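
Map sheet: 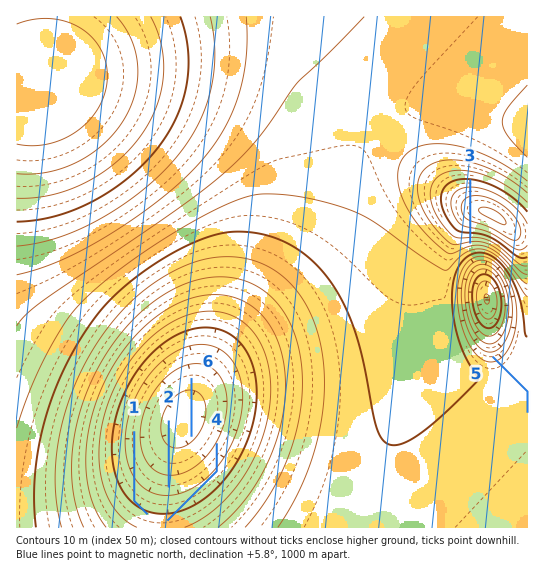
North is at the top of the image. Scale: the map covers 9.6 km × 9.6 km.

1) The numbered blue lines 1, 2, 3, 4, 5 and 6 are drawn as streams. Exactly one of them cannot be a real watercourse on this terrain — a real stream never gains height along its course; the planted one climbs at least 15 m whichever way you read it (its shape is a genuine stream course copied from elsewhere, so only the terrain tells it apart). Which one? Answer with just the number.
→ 3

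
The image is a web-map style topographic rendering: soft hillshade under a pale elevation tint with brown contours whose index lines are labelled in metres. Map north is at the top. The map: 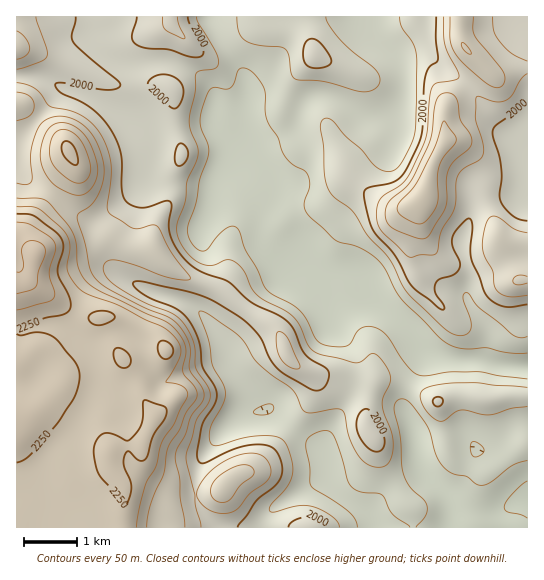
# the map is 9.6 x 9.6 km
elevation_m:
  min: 1840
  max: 2370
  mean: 2020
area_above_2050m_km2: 29.3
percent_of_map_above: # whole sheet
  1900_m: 84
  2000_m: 44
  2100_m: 23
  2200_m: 15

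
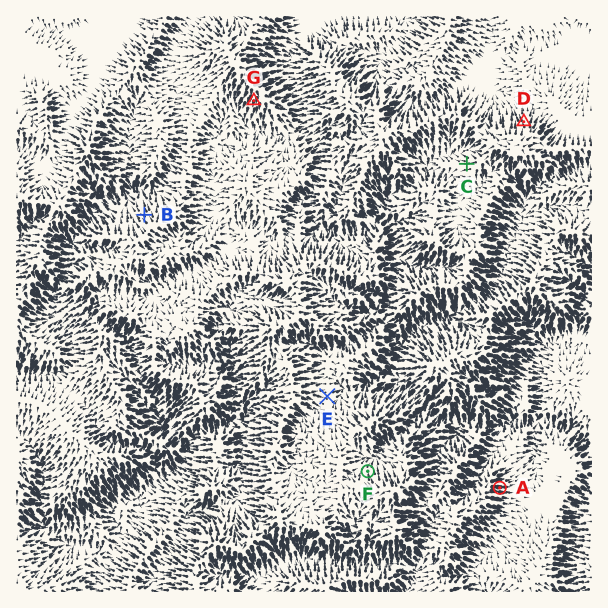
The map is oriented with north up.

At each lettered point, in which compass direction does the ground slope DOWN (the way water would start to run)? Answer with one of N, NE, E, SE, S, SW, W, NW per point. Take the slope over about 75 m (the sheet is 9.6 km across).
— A E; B NW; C W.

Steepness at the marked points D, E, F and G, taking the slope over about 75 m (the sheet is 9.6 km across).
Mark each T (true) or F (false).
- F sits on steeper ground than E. T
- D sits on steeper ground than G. T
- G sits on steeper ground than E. T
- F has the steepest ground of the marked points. F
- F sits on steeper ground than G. F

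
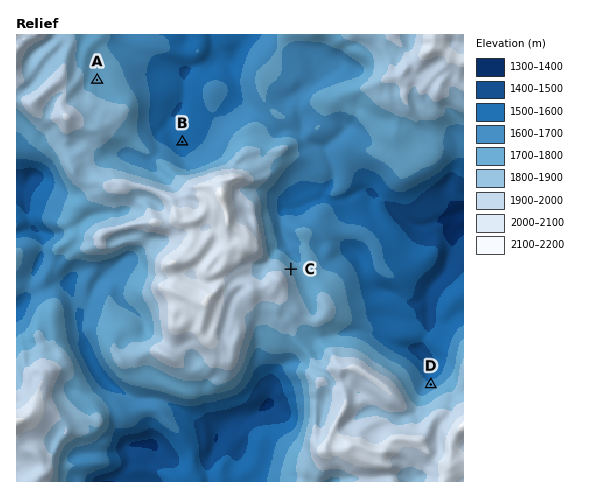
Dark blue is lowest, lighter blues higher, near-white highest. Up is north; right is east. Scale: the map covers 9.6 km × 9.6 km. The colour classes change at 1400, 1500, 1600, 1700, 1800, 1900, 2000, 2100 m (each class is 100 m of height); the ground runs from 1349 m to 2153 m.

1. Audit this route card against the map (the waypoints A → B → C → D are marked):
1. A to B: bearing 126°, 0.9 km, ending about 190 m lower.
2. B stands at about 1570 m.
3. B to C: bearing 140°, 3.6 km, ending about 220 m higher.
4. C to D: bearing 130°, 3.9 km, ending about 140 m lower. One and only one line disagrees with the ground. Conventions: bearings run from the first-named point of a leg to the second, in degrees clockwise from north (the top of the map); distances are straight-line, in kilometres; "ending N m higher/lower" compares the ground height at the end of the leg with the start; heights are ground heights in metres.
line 1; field distance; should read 2.3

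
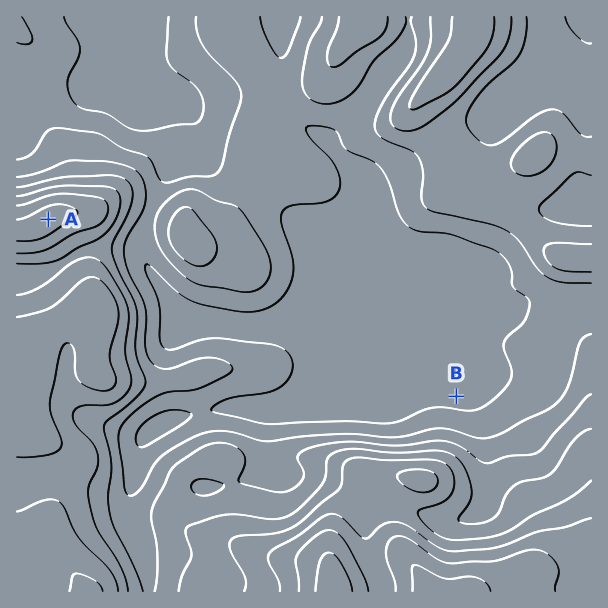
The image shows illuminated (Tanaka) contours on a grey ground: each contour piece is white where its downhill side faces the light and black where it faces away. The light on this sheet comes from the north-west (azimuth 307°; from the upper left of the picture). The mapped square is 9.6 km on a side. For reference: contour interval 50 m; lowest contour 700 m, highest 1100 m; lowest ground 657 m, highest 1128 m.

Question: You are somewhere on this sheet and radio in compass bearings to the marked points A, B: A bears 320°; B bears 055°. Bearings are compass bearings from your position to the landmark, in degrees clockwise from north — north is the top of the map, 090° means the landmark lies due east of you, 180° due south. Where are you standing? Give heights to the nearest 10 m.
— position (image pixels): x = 293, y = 511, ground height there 890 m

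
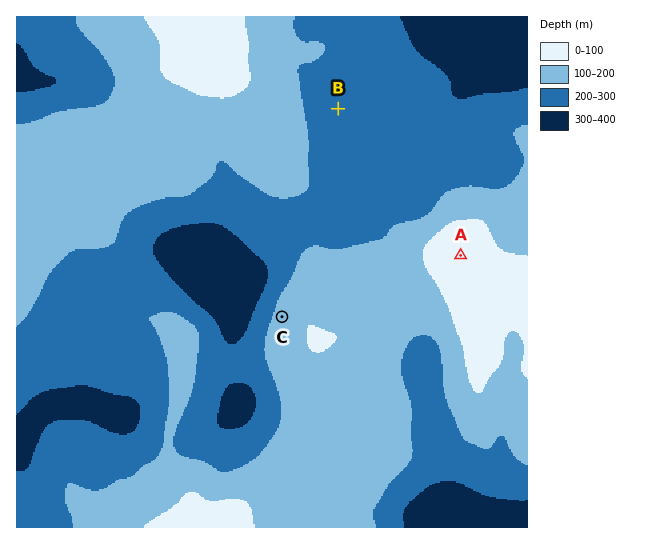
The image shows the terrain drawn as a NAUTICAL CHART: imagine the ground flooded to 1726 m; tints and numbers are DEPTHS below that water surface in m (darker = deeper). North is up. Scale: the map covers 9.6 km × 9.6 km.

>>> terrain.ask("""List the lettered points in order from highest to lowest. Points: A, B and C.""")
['A', 'C', 'B']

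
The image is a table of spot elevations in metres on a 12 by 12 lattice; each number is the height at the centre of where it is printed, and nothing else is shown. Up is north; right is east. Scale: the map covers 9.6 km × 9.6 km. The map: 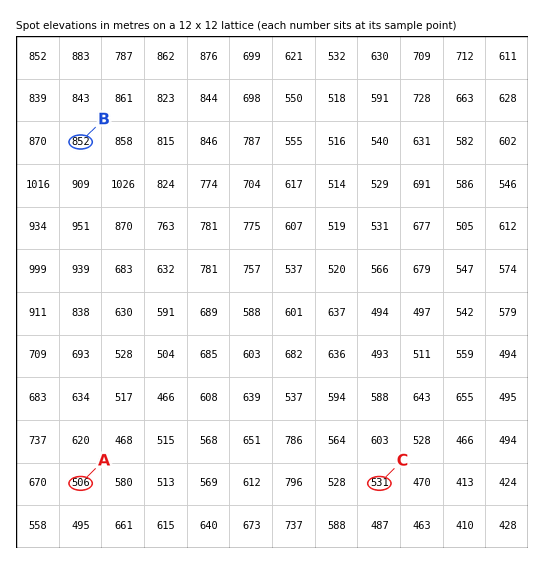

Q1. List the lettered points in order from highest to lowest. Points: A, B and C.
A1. B C A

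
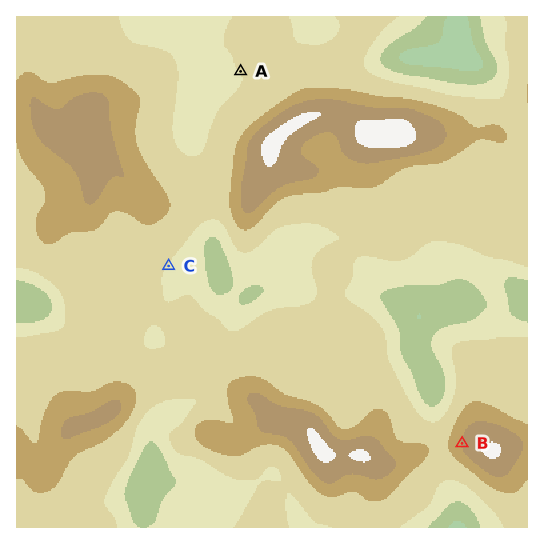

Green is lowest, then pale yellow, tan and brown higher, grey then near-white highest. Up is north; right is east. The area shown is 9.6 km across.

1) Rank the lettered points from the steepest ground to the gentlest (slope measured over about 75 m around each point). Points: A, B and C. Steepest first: B C A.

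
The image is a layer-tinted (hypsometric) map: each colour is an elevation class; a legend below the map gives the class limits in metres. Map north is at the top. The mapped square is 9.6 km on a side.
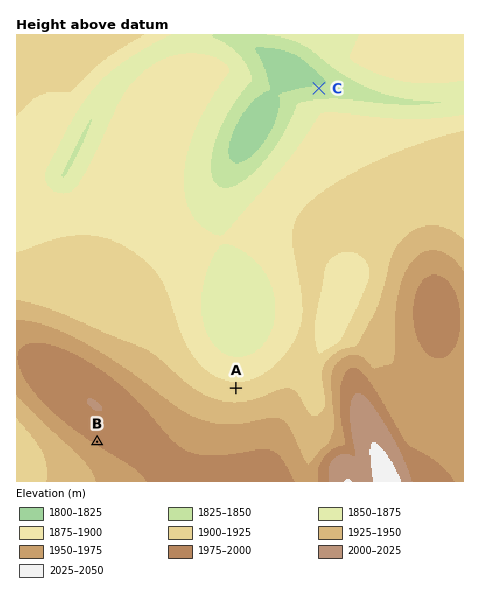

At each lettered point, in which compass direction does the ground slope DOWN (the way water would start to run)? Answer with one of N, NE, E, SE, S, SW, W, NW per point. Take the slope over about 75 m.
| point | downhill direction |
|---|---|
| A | N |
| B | SW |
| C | N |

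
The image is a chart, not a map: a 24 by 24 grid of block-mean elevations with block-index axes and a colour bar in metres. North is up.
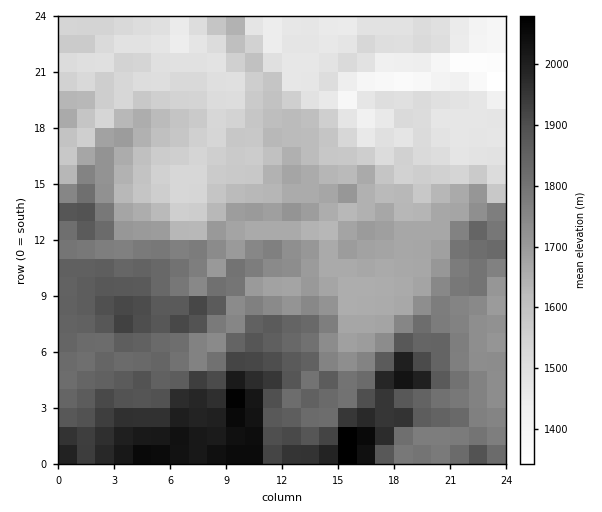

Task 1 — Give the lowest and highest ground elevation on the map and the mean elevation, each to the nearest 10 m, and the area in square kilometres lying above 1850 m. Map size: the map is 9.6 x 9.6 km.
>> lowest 1320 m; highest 2100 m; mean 1700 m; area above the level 19.9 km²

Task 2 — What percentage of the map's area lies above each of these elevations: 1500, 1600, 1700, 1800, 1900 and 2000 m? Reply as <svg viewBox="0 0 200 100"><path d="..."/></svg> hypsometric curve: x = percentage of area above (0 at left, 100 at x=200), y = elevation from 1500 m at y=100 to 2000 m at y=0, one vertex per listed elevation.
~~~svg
<svg viewBox="0 0 200 100"><path d="M172 100l-36-20-40-20-33-20-37-20-16-20"/></svg>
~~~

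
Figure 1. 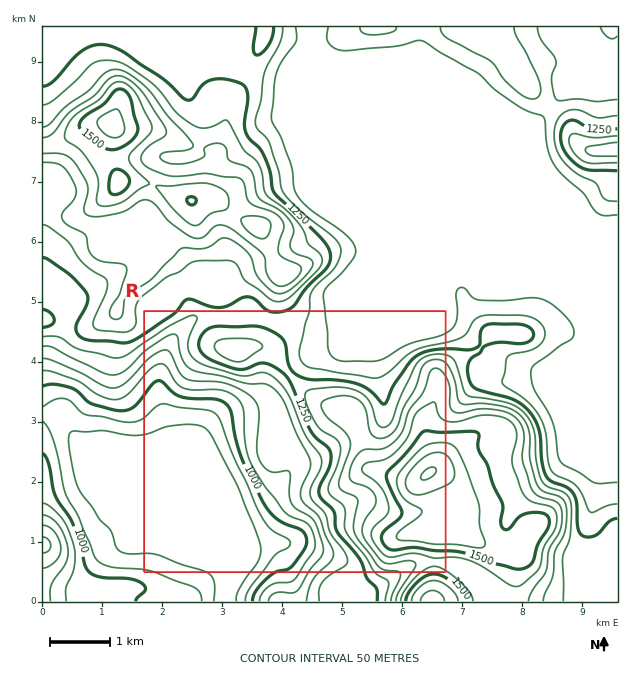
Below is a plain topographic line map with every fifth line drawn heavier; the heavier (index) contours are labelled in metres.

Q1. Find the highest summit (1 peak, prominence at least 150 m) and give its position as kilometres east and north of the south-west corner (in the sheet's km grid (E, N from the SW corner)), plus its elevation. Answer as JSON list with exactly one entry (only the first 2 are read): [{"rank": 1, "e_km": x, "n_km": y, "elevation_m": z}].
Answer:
[{"rank": 1, "e_km": 6.44, "n_km": 2.14, "elevation_m": 1655}]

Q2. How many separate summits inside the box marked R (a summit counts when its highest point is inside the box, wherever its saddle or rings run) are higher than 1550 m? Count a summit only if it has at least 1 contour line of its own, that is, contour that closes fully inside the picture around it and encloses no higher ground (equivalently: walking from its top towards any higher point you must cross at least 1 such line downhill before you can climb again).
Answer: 1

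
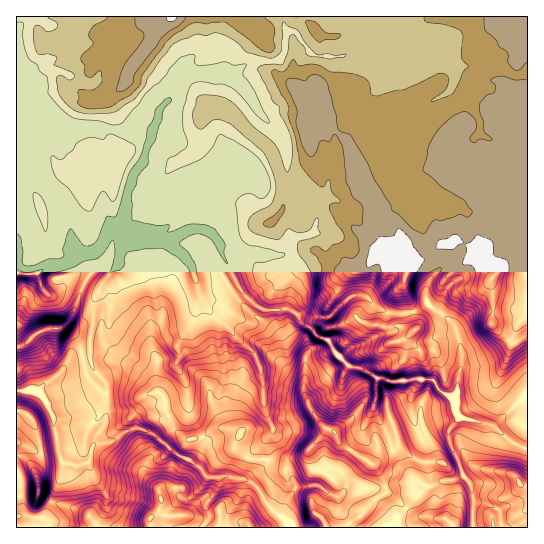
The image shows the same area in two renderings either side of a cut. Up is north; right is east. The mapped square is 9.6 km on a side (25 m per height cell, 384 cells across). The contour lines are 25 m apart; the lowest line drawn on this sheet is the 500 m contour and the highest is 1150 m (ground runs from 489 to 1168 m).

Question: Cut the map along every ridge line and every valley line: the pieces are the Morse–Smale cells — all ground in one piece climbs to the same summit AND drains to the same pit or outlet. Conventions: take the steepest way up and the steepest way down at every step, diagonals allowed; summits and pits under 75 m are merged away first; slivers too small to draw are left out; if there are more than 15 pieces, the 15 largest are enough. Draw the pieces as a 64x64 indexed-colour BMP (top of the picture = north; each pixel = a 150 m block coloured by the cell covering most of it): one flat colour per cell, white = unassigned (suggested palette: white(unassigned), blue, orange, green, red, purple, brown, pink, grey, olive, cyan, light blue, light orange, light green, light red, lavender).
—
<image width="64" height="64" href="data:image/bmp;base64,Qk12CAAAAAAAAHYAAAAoAAAAQAAAAEAAAAABAAQAAAAAAAAIAAATCwAAEwsAABAAAAAAAAAA////ALR3HwAOf/8ALKAsACgn1gC9Z5QAS1aMAMJ34wB/f38AIr28AM++FwDox64AeLv/AIrfmACWmP8A1bDFABERERERVVVVVVVVVVVVVVVVIiIiIiIiIiIiIiInd3d3GZEREREVVVVVVVVVVVVVVVIiIiIiIiIiIiIiIid3d3eZmRERERVVVVVVVVVVVVVVIiIiIiIiIiIiIiIiJ3d3d5mZERERFVVVVVVVVVVVVVIiIiIiIiIiIiIiIiInd3d3mZmREREVVVVVVVVVVVVVIiIiIiIiIiIiIiIiIid3d3eZmZEREVVVVVVVVVVVVVUiIiIiIiIiIiIiIiIiJ3d3d5mZmRERVVVVVVVVVREREiIiIiIiIiIiIiIiIiJ3d3d3mZmZERVVVVVVVVVREREREiIiIiIiIiIiIiIiInd3d3eZmZkRFVVVVVVVVRERERESIiIiIiIiIiIiIiInd3d3d5mZkREVVVVVVVURERERERIiIiIiIiIiIiIiIid3d3d3mZmRERFVVVVVUREREREREiIiIiIiIiIiIiIid3d3dxGZmZEREREVVVERERERERERIiIiIiIiIiIiIiJ3d3dxEZmZkREREREREREREREREREiIiIiIiIiIiIiInd3dxERmZmRERERERERERERERERESIiIiIiIiIiIiIiJ3ERERGZmRERERERERERERERERESIiIiIiIiIiIiIiIhEREREZmZERERERERERERERERERIiIiIiIiIiIiIiIiERERERmZEREREREREREREREREREiIiIiIiIiIiIiIiERERERFmYRERERERERERERERERESIiIiIiIiIiIiIiEREREREWZmERERERERERERERERERIiIiIiIiIiERIhERERERERZmZmEREREREREREREREREiIiIiIiIhERERERERERERFmZmYREREREREREREREREiIiIiIiEREREREREREREREWZmZmZhERERERERERERESIiIiIiERERERERERERERERZmZmZmERERERERERERESIiIiIiIRERERERERERERERFmZmZmYRERERERERERESIiIiIiIREREREREREREREREWZmZmZhERERERERERESIiIiIiERERERERERERERERERZmZmZmYRERERERERESIiIiIiERERERERERERERERERFmZmZmZhERERERERESIiIiIiEREREREREREREREREREWZmZmZmERERERERESIiIiERERERERERERERERERERERZmZmZmYRERERERESIiIhERERERERERERERERERERERFmZhZmZhERERERERIiIhEREREREREREREREREREREREWZhEWZmYREREREREiIiERERERERERERERERERERERERZmERZmZmEREREREiIiERERERERERERERERERERERERERERZmZmYRERERESIiIRERERERERERERERERERERERERERERZmZmERERESIiIRERERERERERERERERERERERERERERERFmYRERESIiIhERERERERERERERERERERERERERERERERZhERESIiIhERERERERERERERERERERERERERERERERFmEREREiIiEREREREREREREREREREREREREREREREREREREREREREREREREREREREREREREREREREREREREREREREREREREREREREREREREREREREREREREREREREREREREREREREREREREREREREREREREREREREREREREREREREREREREREREREREREREREREREREREREREREREREREREREREREREREREREREUEREREREREREREREREREREREREREREREREREREREREURBEREREREREREREREREREREREREREREREREREREREUREEREREREREREREREREREREREREREREREREREREREUREQRERERERERERERERERERERERERERERERERERERERRERBERERERERERERERERERERERERERERERERERERERFEREQREREREREREREREREREREREREREREREREREREREURERBEREREREREREREREREREREREREREREREREREREUREREERERERERERERERERERERERERETMxERERERERERREREQRERERERERERERERERETMzMzMzMzERERERERERREREREERERERERERERERERETMzMzMzMzMxERERERERRERERERBEREREREREREREREzMzMzMzMzMzERERERERREREREREQREREREREREREREzMzMzMzMzMzMxERERERREREREREREERERERERERERETMzMzMzMzMzMzMxERERFERERERERERBERERERERERERMzMzMzMzMzMzMzERERFEREREREREREQREREREREREREzMzMzMzMzMzMzMxERFEREREREREREREQRERERERERETMzMzMzMzMzMzMzMzMzRERERERERERERBEREREREYiIMzMzMzMzMzMzMzMzMzMzMzREREREREREQRERiIiIiIgzMzMzMzMzMzMzMzMzMzMzM0RKqqpERERBERiIiIiIiDMzMzMzMzMzMzMzMzMzMzMzRKqqqqRERIgRGIiIiIiIMzMzMzMzMzMzMzMzMzMzMzNKqqqqqqSIiIiIiIiIiIgzMzMzMzMzMzMzMzMzMzMzM6qqqqqqqqiIiIiIiIiIiAMzMzMzMzMzMzMzMzMzMzM6qqqqqqqqqIiIiIiIiIiI"/>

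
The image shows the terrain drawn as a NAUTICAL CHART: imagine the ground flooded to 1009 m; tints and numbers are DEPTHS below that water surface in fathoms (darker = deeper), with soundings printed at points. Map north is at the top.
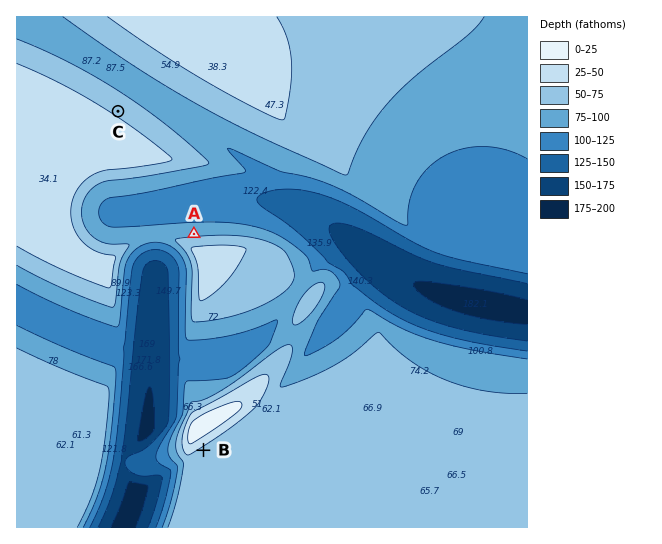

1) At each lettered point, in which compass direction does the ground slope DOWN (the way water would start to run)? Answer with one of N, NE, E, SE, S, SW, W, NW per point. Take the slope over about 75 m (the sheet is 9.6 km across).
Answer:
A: N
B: SE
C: NE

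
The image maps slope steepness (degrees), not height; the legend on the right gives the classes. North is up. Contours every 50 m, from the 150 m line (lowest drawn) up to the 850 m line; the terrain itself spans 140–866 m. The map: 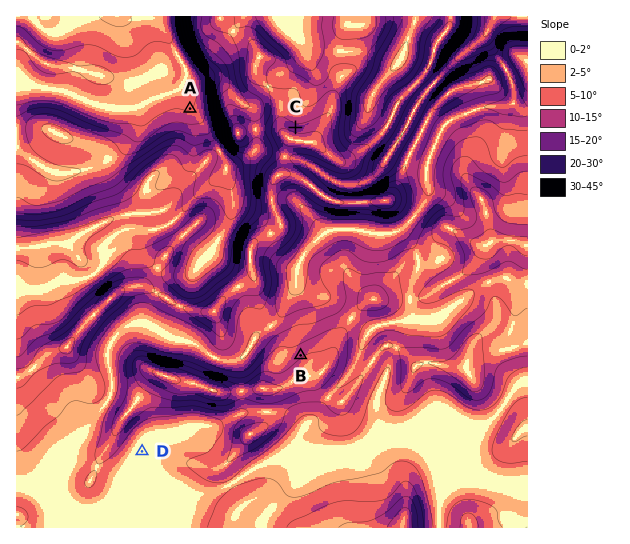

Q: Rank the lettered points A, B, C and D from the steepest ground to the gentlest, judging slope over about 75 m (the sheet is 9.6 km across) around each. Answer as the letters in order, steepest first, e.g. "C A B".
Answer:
C B A D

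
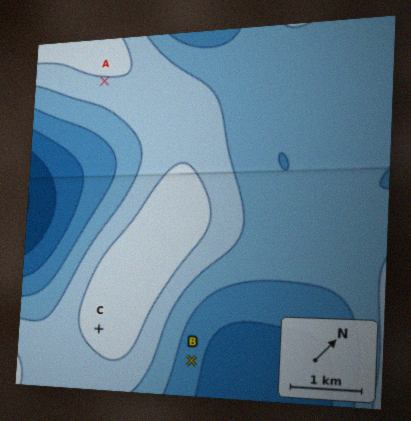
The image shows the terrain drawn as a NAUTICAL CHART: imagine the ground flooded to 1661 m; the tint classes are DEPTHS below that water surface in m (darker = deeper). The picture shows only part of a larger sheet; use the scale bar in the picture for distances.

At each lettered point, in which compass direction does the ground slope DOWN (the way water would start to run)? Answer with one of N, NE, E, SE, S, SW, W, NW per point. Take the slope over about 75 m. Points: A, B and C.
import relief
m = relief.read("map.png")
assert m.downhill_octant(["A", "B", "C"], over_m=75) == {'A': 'SE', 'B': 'NE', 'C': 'S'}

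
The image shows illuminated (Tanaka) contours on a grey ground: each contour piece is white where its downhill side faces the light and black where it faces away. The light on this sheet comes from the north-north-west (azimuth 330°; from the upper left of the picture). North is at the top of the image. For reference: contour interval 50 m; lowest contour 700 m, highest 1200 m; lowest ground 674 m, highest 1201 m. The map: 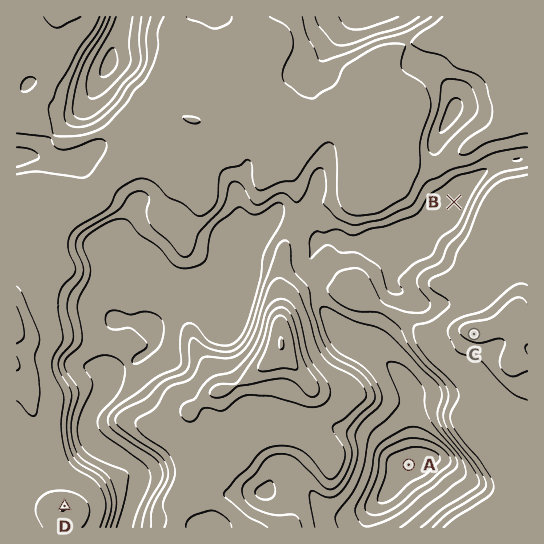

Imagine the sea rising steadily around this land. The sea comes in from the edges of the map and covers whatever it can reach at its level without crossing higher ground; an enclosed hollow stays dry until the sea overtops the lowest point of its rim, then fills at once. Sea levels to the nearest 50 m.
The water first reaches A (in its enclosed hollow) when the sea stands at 800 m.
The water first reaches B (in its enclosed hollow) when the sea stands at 900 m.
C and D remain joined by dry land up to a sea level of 950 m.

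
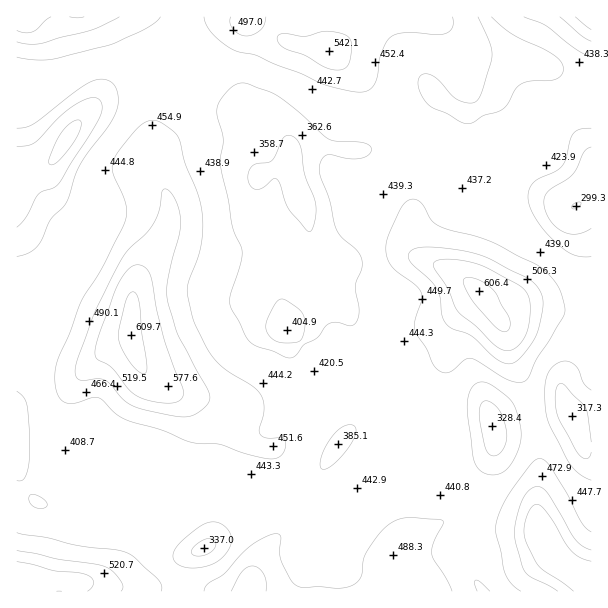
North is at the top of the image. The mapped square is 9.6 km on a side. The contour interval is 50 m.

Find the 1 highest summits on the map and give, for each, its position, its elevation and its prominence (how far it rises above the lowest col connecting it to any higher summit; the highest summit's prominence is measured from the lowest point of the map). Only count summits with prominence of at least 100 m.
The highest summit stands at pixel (129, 333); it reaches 610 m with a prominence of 323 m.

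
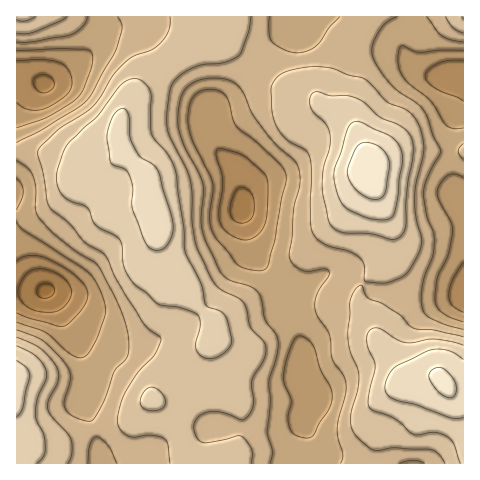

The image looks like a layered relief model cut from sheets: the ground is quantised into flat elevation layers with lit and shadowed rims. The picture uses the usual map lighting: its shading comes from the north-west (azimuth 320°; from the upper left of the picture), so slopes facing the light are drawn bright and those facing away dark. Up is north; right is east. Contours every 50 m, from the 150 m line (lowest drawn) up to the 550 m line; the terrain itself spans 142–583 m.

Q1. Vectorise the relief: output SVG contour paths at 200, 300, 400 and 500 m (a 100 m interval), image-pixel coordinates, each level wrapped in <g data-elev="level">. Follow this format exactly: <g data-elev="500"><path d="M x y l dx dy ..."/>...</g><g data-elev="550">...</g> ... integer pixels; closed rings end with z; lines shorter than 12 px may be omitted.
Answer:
<g data-elev="200"><path d="M41 312l-8-2-7-4-5-6-3-7 1-8 6-9 6-5 7-2 10 1 12 5 8 8 4 8-3 9-8 9-8 3z"/><path d="M241 223l-9-4-2-10 5-17 3-4 4-1 6 2 4 5 2 14-1 7-3 5-4 2z"/><path d="M41 93l-7-6-1-7 6-5 8 0 6 5 1 6-6 6z"/></g><g data-elev="300"><path d="M304 438l-10-4-4-6-2-11 3-17-8-22 6-25 5-14 5-3 8 3 6 7 7 23 10 17 2 10-3 13-9 14-6 11-5 4z"/><path d="M463 322l-12-4-10-6-5-6-1-8 2-20 11-22 5-25-2-9-13-23 0-10 4-9 6-5 7-1 8 3"/><path d="M251 270l-9-3-6-4-20-25-5-11-1-12 3-25-1-8-19-41-5-19 1-13 3-10 4-5 7-4 13 0 9 5 4 7 4 17 3 7 20 15 21 20 6 7 3 6 0 8-5 18-6 39-7 26-5 5z"/><path d="M17 222l7 8 65 43 11 18 6 20-2 8-9 23-7 12-7 4-5-1-7-4-24-21-28-10"/><path d="M17 178l5 7 1 7-1 7-5 11"/><path d="M463 128l-10 0-7-3-16-24-26-23-5-9-1-9 1-11 3-3 17 6 21-2 23 0"/><path d="M17 50l43-1 27 0 4 3 2 7-2 9-7 20-8 11-29 18-30 11"/></g><g data-elev="400"><path d="M68 463l4-10-1-14-4-6-16-17-3-9 1-8 9-18-1-12-5-9-12-12-23-11"/><path d="M251 463l1-14-4-7-6-6-5 0-14 4-19 3-5-3-5-8 0-6 2-6 4-4 7-4 14 0 21 8 6-3 3-6 2-7-1-23 12-21 2-12-3-7-13-14-6-24-5-4-16-8-7-6-6-9-12-26-6-27 0-28-2-15-4-12-17-34-2-15 3-28 4-10 9-8 13-7 8-2 19-1 15-7 4-4 6-18 3-17"/><path d="M463 337l-29-7-21-2-15-14-16-11-14-5-6-13-6 3-5 10-3 42 2 11 7 17 2 9-1 13-7 26 0 9 2 7 9 10 12 8 5 0 16-2 36 2 8 4 6 9"/><path d="M374 283l14 0 16-7 8-10 9-18 1-10-6-18-2-19 2-18 8-33-1-12-4-13-9-13-23-10-17-19-8-5-14-3-15-7-12-1-17 1-20 5-8 5-5 9 1 26 4 12 7 11 8 6 14 8 5 7 2 17-1 48 2 10 3 6 8 6 25 7 10 6 5 8 0 15 3 2z"/><path d="M17 33l9 1 8-2 26-11 7-4"/><path d="M170 17l-1 14-9 12-8 7-18 6-8 5-13 14-19 31-9 6-27 18-17 16-3 7 5 19 4 28 2 7 21 17 14 18 21 13 11 23 27 44 7 8 10 7 0 5-5 13-17 17-13 21-5 14-3 14 4 10 9 6 22-2 13 4 3 6 2 18"/><path d="M445 17l8 10 10 6"/></g><g data-elev="500"><path d="M17 417l3-4 3-6 7-31-4-8-9-8"/><path d="M463 360l-9-7-7-3-10-1-9 2-34 17-6 9-3 11 2 7 9 5 21 5 34 13 7 1 5-2"/><path d="M154 250l8-1 7-6 4-12-1-13-14-46-4-6-13-8-4-6-7-15-2-22-2-5-4-1-5 2-4 4-5 16-1 8 3 21 2 4 12 5 5 4 4 14-1 16 1 7 12 32 3 5z"/><path d="M376 220l13-1 3-2 2-4 8-49 0-11-4-9-7-7-29-14-7-1-4 2-3 4-13 39-1 8 1 10 5 15 6 8 17 8z"/></g>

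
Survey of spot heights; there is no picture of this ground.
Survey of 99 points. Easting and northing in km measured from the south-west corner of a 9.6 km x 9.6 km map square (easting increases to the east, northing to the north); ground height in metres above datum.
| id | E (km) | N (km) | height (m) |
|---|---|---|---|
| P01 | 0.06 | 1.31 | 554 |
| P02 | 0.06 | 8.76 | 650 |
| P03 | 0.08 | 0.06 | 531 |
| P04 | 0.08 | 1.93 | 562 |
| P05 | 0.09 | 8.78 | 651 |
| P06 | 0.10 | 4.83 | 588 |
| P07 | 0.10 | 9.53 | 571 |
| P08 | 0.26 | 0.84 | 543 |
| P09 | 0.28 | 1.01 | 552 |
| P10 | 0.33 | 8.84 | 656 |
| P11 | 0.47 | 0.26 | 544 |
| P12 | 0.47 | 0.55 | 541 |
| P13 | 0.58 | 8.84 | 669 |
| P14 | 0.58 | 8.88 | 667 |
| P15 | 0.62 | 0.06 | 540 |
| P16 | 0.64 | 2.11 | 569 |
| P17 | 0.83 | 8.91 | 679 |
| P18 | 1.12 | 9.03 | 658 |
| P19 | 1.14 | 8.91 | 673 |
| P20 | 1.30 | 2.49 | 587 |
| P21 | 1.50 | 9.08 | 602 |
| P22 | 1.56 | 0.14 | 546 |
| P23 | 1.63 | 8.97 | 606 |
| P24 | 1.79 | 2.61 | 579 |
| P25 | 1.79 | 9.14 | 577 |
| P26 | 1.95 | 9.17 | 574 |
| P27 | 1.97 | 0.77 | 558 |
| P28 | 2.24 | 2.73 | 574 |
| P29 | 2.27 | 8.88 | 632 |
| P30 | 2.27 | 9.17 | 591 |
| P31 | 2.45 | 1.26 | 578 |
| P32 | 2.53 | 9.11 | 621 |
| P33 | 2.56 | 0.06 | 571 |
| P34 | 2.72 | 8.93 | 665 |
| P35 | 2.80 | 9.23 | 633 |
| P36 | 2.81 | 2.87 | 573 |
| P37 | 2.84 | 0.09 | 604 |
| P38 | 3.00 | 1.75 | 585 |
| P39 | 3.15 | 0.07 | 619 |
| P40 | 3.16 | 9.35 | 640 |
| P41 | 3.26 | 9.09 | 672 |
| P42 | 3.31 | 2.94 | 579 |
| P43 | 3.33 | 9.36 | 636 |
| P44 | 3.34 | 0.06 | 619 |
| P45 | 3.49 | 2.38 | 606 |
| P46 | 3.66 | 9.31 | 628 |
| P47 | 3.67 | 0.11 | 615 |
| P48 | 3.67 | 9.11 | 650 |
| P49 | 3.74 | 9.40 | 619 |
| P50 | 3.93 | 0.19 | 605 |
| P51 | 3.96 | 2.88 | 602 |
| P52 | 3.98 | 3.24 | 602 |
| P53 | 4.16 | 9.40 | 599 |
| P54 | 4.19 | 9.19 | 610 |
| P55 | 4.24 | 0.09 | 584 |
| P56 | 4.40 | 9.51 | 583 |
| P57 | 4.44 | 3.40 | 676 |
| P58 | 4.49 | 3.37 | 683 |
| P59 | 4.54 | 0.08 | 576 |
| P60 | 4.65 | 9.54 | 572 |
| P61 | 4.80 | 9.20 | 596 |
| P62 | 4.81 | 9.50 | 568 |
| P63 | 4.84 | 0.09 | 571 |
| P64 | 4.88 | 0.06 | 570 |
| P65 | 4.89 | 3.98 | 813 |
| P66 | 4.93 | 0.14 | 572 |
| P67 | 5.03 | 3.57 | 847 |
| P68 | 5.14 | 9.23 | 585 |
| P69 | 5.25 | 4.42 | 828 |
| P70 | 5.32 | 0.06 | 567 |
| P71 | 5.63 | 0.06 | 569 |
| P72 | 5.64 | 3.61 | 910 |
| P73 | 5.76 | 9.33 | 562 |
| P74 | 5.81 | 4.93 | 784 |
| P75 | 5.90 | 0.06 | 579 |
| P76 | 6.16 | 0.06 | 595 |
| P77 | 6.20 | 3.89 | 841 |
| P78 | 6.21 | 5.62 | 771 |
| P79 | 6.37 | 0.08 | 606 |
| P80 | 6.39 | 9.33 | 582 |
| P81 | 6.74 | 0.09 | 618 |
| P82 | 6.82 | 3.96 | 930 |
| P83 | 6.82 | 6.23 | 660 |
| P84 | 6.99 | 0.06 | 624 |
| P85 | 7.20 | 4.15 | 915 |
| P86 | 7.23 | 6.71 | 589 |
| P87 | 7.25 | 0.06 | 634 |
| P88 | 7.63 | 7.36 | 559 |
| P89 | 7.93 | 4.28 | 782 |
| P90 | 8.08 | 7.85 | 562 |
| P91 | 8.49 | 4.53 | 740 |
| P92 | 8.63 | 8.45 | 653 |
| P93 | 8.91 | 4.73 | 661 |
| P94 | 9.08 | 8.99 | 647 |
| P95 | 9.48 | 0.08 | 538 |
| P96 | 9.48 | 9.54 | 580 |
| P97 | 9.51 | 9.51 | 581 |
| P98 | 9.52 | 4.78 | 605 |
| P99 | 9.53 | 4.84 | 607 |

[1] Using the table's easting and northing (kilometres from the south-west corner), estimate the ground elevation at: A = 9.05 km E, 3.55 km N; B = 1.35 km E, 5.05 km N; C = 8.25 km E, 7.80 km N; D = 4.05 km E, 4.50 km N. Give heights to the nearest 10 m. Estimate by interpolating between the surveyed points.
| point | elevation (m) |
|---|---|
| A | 650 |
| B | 670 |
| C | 600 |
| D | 790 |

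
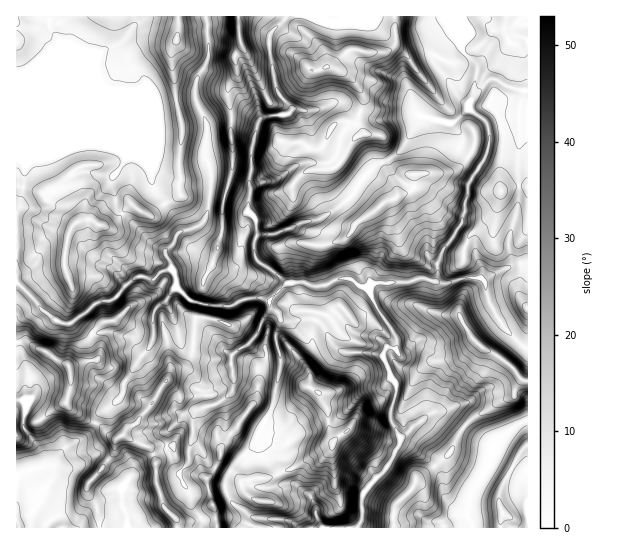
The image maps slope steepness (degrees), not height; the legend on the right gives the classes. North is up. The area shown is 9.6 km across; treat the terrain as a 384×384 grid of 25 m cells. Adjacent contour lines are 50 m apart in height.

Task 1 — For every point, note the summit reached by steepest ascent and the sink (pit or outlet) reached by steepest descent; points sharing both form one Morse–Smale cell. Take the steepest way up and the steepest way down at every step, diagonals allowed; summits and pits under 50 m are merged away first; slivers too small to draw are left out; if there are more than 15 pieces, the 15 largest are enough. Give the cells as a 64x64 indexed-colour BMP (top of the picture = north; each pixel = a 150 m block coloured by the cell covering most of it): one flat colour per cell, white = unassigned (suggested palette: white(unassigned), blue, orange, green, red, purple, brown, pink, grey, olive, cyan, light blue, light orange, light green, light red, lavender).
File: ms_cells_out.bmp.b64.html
<image width="64" height="64" href="data:image/bmp;base64,Qk12CAAAAAAAAHYAAAAoAAAAQAAAAEAAAAABAAQAAAAAAAAIAAATCwAAEwsAABAAAAAAAAAA////ALR3HwAOf/8ALKAsACgn1gC9Z5QAS1aMAMJ34wB/f38AIr28AM++FwDox64AeLv/AIrfmACWmP8A1bDFAIiIiIiIiIgAAAAAAAAAAAAAAACqqq///u7u7u7gAAAAiIiIiIiIiAAAAAAAAAAAAAAAAKqqr//+7u7u7gAAAACIiIiIiIiAAAAAAAAAAAAAAAAKqqqv//7u7u7u4AAAAIiIiIiIiIAAAAAAAAAAAAAAAAqqqq///+7u7u7gAAAAiIiIiIiIgAAAAAAAAAAAAAAAqqqqqv///u7u7uAAAACIiIiIiIiIAAAAAAAAAAAAAKqqqqqq////7u7u7gAAAIiIiIiIiIgAAAAAAAAAAAAKqqqqqqqv///u7u7uAAAAAAiIiIiIgAAAAJAADdAAAKqqqqqqqqr////u7u7gAAAACIAACIAAAAAJmQDd3QAKqqqqqqqqqq////7u7uAAAAAIiAAAAAAACQmZDd3d0Aqqqqqqqqqqr////+7u7gAAAAiIgAAAAACZmZkN3d3dqqqqqqqqqqqq/////u7gAAAAiIiIgACQmZmZmd3d3d2szMqqqqqqqqr////+4AAAAAiIiIiICZmZmZmZ3d3d3dzMzMqqqqqqpmb///8AAAAACIiIiIeZmZmZmZnd3d3d3MzMzMyqqqqmZm//9mAAAAAIiIiHd3mZmZmZmZ3d3d3dzMzMzMqqqqZmZmZmZgAAAAiIiHd3d5mZmZmZmZ3d3d3MzMzMzKqqpmZmZmZmZgAAiIiId3d3eZmZmZmZmd3d3czMzMzMyqqmZmZmZmZmZgCIiIiHd3d5mZmZmZmZnd3dzMzMzMzMyqZmZmZmZmZmAIiIiId3d3eZmZmZmZmd3d3czMzMzMzMxmZmZmZmZmZmiIiIh3d3d5mZmZmZmZ3d3dzMzMzMzMzGZmZmZmZmZmaIiIh3d3d3eZmZmZmZnd3d3MzMzMzMzGZmZmZmZmZmZoiId3d3d3d3mZmZmZmd3d3czMzMzMzMZmZmZmZmZmZmiId3d3d3d3d5mZmZl3fdMzzMzMwzMzM2ZmZmZmZmZmZ3d3d3d3d3d3mZl3d3d3MzPMzMwzMzMzNmZmZmZmZmYHd3d3d3d3d3eZl3d3d3dzM8zMzDMzMzNmZmZmZmZmYAd3d3d3d3d3d5mXd3d3d3czzMzDMzMzM2ZmZmZmZmYAB3d0REd3d3d3mZd3d3d3dzMzMzMzMzM2ZmZmZmZmYAAHd0RERHd3d3d5d3d3d3d3czMzMzMzM2ZmZmZmZmZgAAd0REREREd3d3d3czMzN3czMzMzMzMzZmZmZmZmZgAAB0RERERERHd3d3czMzMzMzMzMzMzMzZmZmZmZmZmAAAERERERERER3d3czMzMzMzMzMzVTMzVWZmZmZmZmYAAAREREREREREREdzMzMzMzMzVVVVVVVVVVVVVQAACwAABERERERERERERDMzMzMzMzVVVVVVVVVVVVVVAAALuwAEREREREREREREMzMzMzM1VVVVVVVVVVVVVVUAAAu7u7REREREREREREQzMzMzMzVVVVVVVVVVVVVVVQAAu7u7tEREREREREREREMzMzMzNVVVVVVVVVVVVVVVUAu7u7u0REREREREREREQzMzMzM1VVVVVVVVVVVVVVVVu7u7u7RERERERERERERCIzMzMzERFVVVVVVVVVVVVVW7u7u7tEREREREREREREIiMzMzMREREVVVVVVVVVVVVVu7u7u0REREREREREREIiIjMzMREREREVVVVVVVVVVVW7u7u7REREREREREREQiIiMzMxEREREREVVVVVVVVVVbu7u7sEREREREREREQiIiIzMzERERERERFVVVVVVVVVu7u7uwREREREREREQiIiIjMzMRERERERERVVVVVVVVVbu7u7BERERERERERCIiIiMzMxERERERERFVVVVVVVVVu7u7sEREREREREREIiIiIzMzERERERERERVVVVVVVVVbu7uwREREREREREIiIiIjMzMREREREREREVVVVVVVVVu7u7IiJEREREREIiIiIiMzMxEREREREREREVVVVVVVALu7siIiJEREQiIiIiIiIzMzMRERERERERERFVVVVVAAu7uwIiIiIiIiIiIiIiIjMzMxERERERERERERVVVVUAC7u7AiIiIiIiIiIiIiIiMzMzEREREREREREREVVVUAALu7sCIiIiIiIiIiIiIiIzMzMRERERERERERERVVVQAAu7uwAiIiIiIiIiIiIiIzMzMzMREREREREREREREREAu7u7ACIiIiIiIiIiIiIjMzMzMzMRERERERERERERERu7u7sAAiIiIiIiIiIiIiMzMzMzMRERERERERERERERG7u7uwACIiIiIiIiIiIiMzMzMzMxEREREREREREREREQu7u7AAIiIiIiIiIiIiIjMzMzMxERERERERERERERERALsAAAACIiIiIiIiIiIiMzMzMzEREREREREREREREREQAAAAAAIiIiIiIiIiIiIzMzMzMRERERERERERERERERAAAAAAACIiIiIiIiIiIiMzMzMxERERERERERERERERAAAAAAAAIiIiIiIiIiIiIzMzMzERERERERERERERERAAAAAAAAAiIiIiIiIiIiIjMzMzMREREREREREREREREAAAAAAAACIiIiIiIiIiIiMzMzMxEREREREREREREREQAAAAAAACIiIiIiIiIiIiIzMzMzERERERERERERERERAAAAAAAAIiIiIiIiIiIiIjMzMzMxEREREREREREREREAAAAA"/>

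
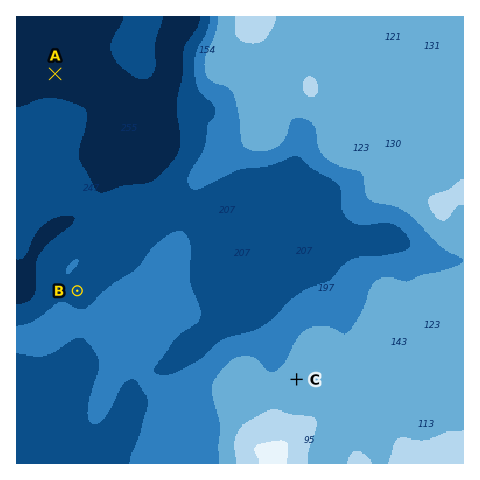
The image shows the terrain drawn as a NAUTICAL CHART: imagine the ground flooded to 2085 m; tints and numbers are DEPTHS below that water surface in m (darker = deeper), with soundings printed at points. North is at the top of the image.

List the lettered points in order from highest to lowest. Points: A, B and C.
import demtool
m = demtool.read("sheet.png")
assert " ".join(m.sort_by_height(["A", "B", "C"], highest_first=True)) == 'C B A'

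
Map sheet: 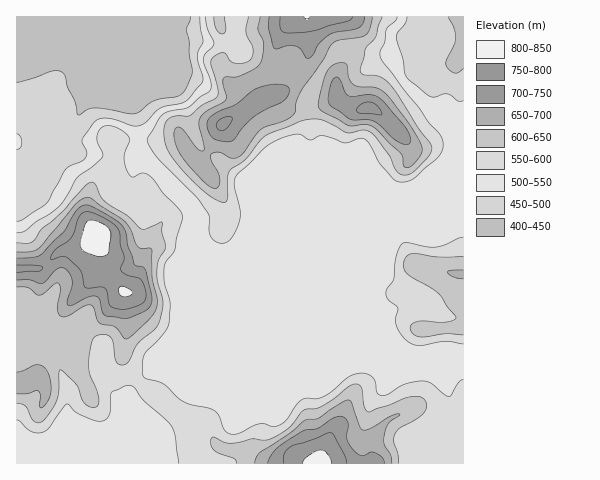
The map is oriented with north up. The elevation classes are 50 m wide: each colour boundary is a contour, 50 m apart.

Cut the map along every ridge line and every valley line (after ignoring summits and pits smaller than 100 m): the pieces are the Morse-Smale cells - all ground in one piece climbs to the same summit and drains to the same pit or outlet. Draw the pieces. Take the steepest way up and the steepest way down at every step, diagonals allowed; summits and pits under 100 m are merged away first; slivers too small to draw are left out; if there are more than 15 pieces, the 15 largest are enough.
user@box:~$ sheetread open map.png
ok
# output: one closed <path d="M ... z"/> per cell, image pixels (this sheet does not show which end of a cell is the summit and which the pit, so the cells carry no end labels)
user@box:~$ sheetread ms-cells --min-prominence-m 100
<path d="M83 16l-67 1 1 447 102 0-1-20 11-26 1-26 8-10-15-22 4-25-3-43-11-12-15-10 1-21-5-13 10-12 15-27 0-11-4-11 1-31-2-5 23 1-1-23-16-40-1-15-6-13-17-17-12-8z"/><path d="M358 244l-71 71-130 53-19 14 21 12 22 19 25 10 6 15 6 7 9 4 18 0 18 10 10 4 101 1-3-11 1-12 18-23 30-11 28 9 11 0 0-3-11-22-2-21-11-8-30-9-19-20-24-55 0-27z"/><path d="M116 138l-2 1 2 5-1 31 4 11 0 11-15 27-10 12 5 13-1 21 15 10 11 12 3 43-4 25 15 21 19-13 130-53 71-71 6 6 8 4 3-8-1-16 4-8 4-4 15-7 19-19-16 4-9 0-3-3-6 1-141 60-20 4-15-6-6-6-4-9 0-16-4-12-27-30-27-26-1-13z"/><path d="M306 16l-222 0 0 8 12 8 17 17 5 10 2 18 15 34 2 28 25 1 17-3 11 18 9 9 12-17 12-23 34-24 19-6 12 13 14 1 6-2 3-15 14-25-15-12z"/><path d="M463 16l-11 0-13 5-18 24-25 9-38-5-15 1-8 4-10 12 11 10 1 21-11 8-18 3 2 17-1 11-13 21 9 6 62 26 16 2 8 5 22-4 22-18 9-4 7-8 5-16-5-15 0-13 9-24 0-11-4-14 0-7 4-9 4-3z"/><path d="M276 94l-19 6-34 23-12 24-12 17-9-9-11-18-42 3 1 13 27 26 27 30 4 12-1 9 2 11 9 11 7 3 16 3 12-4 145-61-19-4-67-28-4-4 10-17 4-10-2-22-20-1z"/><path d="M458 143l-7 19-7 8-9 4-38 37-15 7-4 4-4 8 1 16-2 7-12-4 1 29 18 43 10 19 12 11 14 7 9 0 10-4 10 0 8 4 11-2 0-210z"/><path d="M139 382l-9 10-1 26-11 26 2 20 183-1-30 0-10-4-18-10-22-1-9-7-8-18-25-10-22-19z"/><path d="M451 16l-144 0 2 34 5 8 11 7 10-11 14-5 47 5 25-9 14-20 4-4z"/><path d="M420 407l-30 11-9 9-10 18 0 8 4 11 85-1 0-45-12-2z"/><path d="M445 354l-10 0-11 4 16 7 6 5 0 15 4 13 9 16 3 1 2-2 0-56-11 1z"/><path d="M326 66l-15 25-3 10 0 6 18-2 11-8-1-21z"/><path d="M463 51l-7 11 0 7 4 14 0 11-9 24 3 20 2 5 6 3 2-1z"/><path d="M463 414l-4 2 2 48 3-1z"/>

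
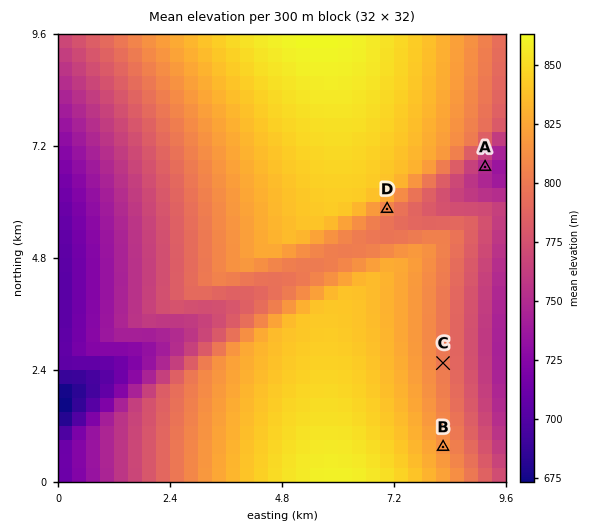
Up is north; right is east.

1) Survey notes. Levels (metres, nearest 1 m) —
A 749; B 815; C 801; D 806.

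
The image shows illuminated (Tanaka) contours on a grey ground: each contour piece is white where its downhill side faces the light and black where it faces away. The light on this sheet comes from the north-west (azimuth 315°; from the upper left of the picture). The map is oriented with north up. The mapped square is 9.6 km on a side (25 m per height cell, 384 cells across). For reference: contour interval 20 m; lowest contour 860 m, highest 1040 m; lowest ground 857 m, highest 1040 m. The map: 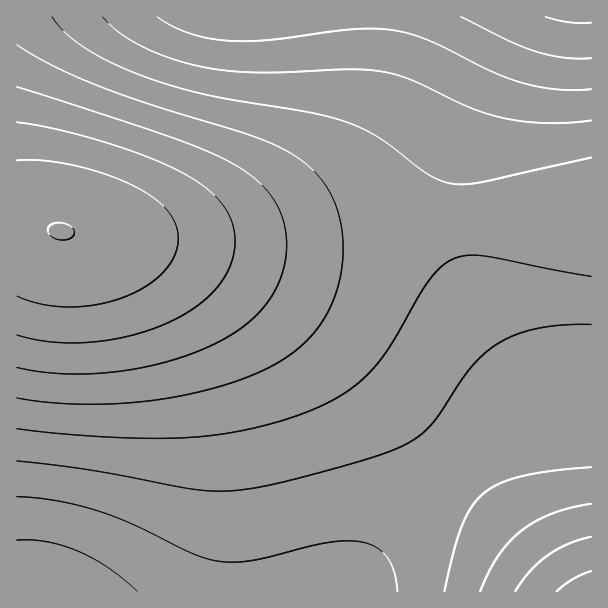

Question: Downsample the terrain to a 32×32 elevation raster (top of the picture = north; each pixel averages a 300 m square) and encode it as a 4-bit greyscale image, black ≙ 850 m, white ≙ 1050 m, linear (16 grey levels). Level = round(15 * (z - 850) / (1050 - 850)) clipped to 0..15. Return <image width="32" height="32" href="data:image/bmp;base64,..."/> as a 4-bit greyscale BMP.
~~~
<image width="32" height="32" href="data:image/bmp;base64,Qk12AgAAAAAAAHYAAAAoAAAAIAAAACAAAAABAAQAAAAAAAACAAATCwAAEwsAABAAAAAAAAAAAAAAABEREQAiIiIAMzMzAERERABVVVUAZmZmAHd3dwCIiIgAmZmZAKqqqgC7u7sAzMzMAN3d3QDu7u4A////ABESIiMzMzMzMzNERWZ4maoiIiIzM0REQzMzREVWd4mZIiIzM0RERERERERFVmd4iTMzM0RERERERERERVZmd4gzNEREVVVVVURERFVVZmd3RERFVVVVVVVVVVVVVVZmZlVVVVVmZmZVVVVVVVVVVVZWZmZmZmZmZmZVVVVVVVVVZmd3d3d3dmZmZlVVVVVURHd3d3d3d3d3ZmZmVVVURESIiIiIiIiHd3d2ZmVVVEREmZmZmZmIiId3d2ZmVVVERKqqqqqpmZiIh3d2ZlVVVES7u7u6qqmZmIh3d2ZlVVVVzMzMu7uqqZmIh3dmZmVVVczdzMzLu6qZmId3dmZmZmbd3d3czLu6qZiId3dmZmZm3u7t3dzLuqmYiHd3d2Z3d+7u7t3czLqpmYh3d3d3d3fu7u7t3cy7qpmId3d3d3d47u7u7dzMuqmYiHd3d3d3iO7u7t3cy7qpmIh3d3d3d4ju7d3czLuqmZiHd3d3d3d33d3czLu6qZmIh3d3d3d3d8zMzLu6qZmIiHd3dmZmZmbMu7uqqZmIiHd3dmZmZmZmu6qqmZiId3d3dmZmZVVVVaqpmYh3d3ZmZmZmZVVURESZmIh3ZmZmZmZmVVVUREMzmId3ZlVVVVVVVVVURDMzIoh3ZlVURERERERERDMyIiKHdmVUQzMzMzNEQzMyIhER"/>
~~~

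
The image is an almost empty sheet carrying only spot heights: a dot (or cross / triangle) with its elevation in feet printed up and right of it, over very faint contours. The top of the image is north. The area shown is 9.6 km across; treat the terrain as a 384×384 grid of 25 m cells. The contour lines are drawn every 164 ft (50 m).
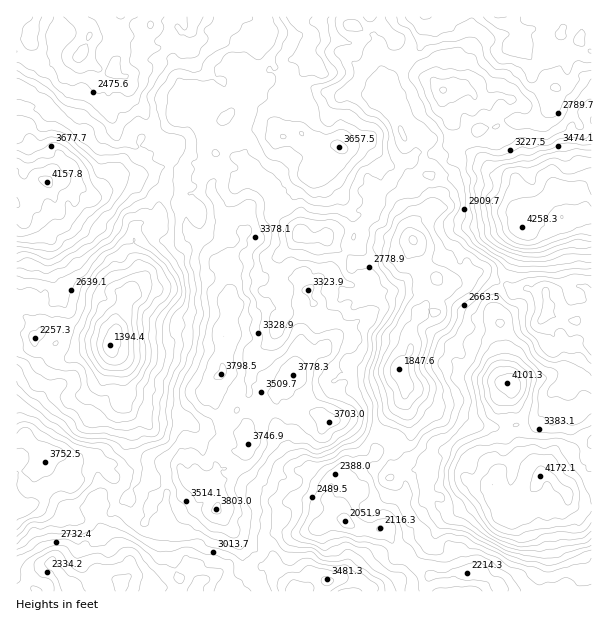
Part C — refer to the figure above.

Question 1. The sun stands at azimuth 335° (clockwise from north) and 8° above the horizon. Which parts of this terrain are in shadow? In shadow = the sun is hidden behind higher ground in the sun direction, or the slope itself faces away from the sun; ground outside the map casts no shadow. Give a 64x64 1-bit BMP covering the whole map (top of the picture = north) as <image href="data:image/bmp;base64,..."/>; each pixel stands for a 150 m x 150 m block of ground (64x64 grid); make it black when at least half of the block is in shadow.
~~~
<image width="64" height="64" href="data:image/bmp;base64,Qk0+AgAAAAAAAD4AAAAoAAAAQAAAAEAAAAABAAEAAAAAAAACAAATCwAAEwsAAAIAAAAAAAAA////AAAAAAC//f3wfpg///////AIA///////4AAH///////gAH///////+AA9///////98Px/////z///+H////wP///5f///+AHv//gYV8/wCA//+AgBh/YAH//4GAiP/gQ///wBCA82AD//7ACIByAAP//gAAADAAAf/+AAACAAAA//4AAAAAAAD//gAAAAAAAD7+AAeAAAAAOP4AH4AAAHgwH8AfgADgfAAHwB+AH+AWBgfgD8Af8A8P/+AP4AfwDwf/8AHwB/gBA//gAAQf+AOB/+AAHD/8A4B/4AB9P/wHwH/gAH3//APAB+AA/f/8AeAP4Av9//wB4QfwB////gGBgfAD/f/+AABA8Af///8BwbTwD////wHAwP4f///+A+AB/v////4A4Bv8/////oHwf/H////8AP//8/////wAv//zn////gAf//AAPf/+AB//+AAc//4A3//8AHx//kAH//wAPHh+AAf//AAAGC4GB//AAAAAAgIwf/oAAAAAAbg/OgAAAAADP/8AAAAAAYMYDwAAAAABgQADAcAAAAGAAACL8AAAAAwAAB//AAAADADgB/8AAAAQCfAHVAAAAACB/gIAQAAAAAf8AAAAAAAAA/8AAAAAEAAIHAAAAdxAAAD/wAAB3AAAAezAOAD8AAAAAgAIAOYAAABGAAAAYgAAAv4AAdg=="/>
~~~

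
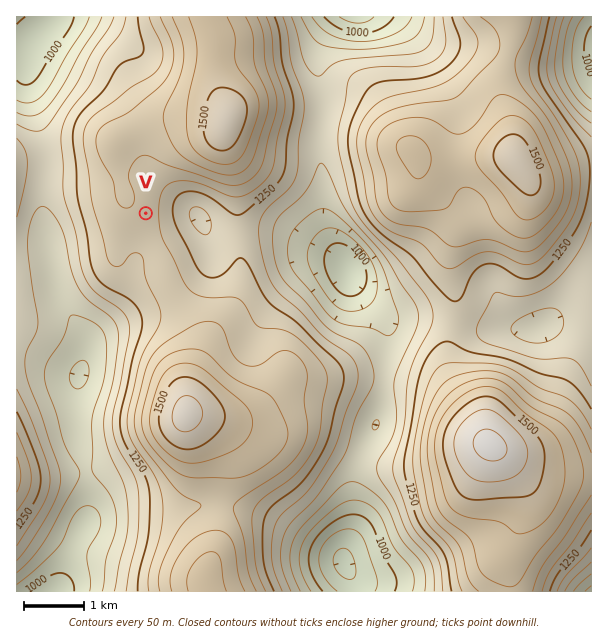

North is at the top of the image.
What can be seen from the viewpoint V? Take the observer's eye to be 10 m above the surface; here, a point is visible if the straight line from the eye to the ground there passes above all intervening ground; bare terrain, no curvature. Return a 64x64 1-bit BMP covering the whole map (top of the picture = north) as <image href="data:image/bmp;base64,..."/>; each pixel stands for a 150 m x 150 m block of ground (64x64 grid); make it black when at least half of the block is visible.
<image width="64" height="64" href="data:image/bmp;base64,Qk0+AgAAAAAAAD4AAAAoAAAAQAAAAEAAAAABAAEAAAAAAAACAAATCwAAEwsAAAIAAAAAAAAA////AAAAAAAAAAAAAAAAAAAAAAAAAAAAAAAAAAAAAAAAAAAAAAAYAAAAAAAAAAAAAAAAAAAAAAAAAAAAAAAAAAAAAAAAAAAAAAAAAAABAAAAAAAAAAGAADgAAAAAA4AA/AAAAAADwAD4AAAAAAfAAPgAAAAAB8AA+AAAAAAH4ADwAAAAAA/gAPAAAAAAD/AA4AAAAAAP8ADAAAAAAA/4AMA/AAAAD/gAgB/AAAAf+ACAH//wAB/4AAAP//gAH/wAAA///AA//BgAD//8AD/+OAAH/z4AP//8AAf+HwA//gAAB/wfAB+AAAAD/h8AH4AAAAH+HgAfgAAAAP8OAD+AAAAA/4AAP4AAAAD/wAA/gAAAAf/AAH+AAAAD/8AAfwAAAA//wAB/AAAAH//AAP8AAAA//8AA/wAAAA//wAH/gAAAB/+AA/+DAAAH/4AD/4MAAAcfgAfzB4AABx+AB/ADgAAH/4AH8AOAAAP/gAfwA4AAA/+AB/ADgAAH/4AD8AcAAA//AAPwBwAAH/4AAfAGAAAf/gAB4AYAAA/8AADgAAAAA/gAAEAAAAAAEAAAAAAAAAAAAAAAAAAAAAAAAAAAAAAAAAAAAAAAAAAAAAAAAAAAAAAAAAAAAAAAAAAAAAAAAAAAAAAAAAAAAAAAAAAAAAAAAAAAAAAAAAAAAAAAAAAAAAAAAAAAAA=="/>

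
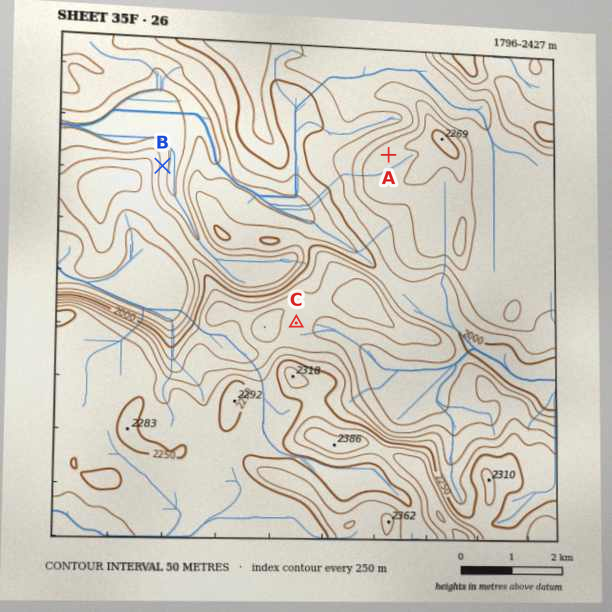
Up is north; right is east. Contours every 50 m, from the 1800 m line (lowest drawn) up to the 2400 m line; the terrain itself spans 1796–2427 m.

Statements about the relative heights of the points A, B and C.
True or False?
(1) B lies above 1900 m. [False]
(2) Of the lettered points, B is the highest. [False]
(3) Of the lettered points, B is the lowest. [True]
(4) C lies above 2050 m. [True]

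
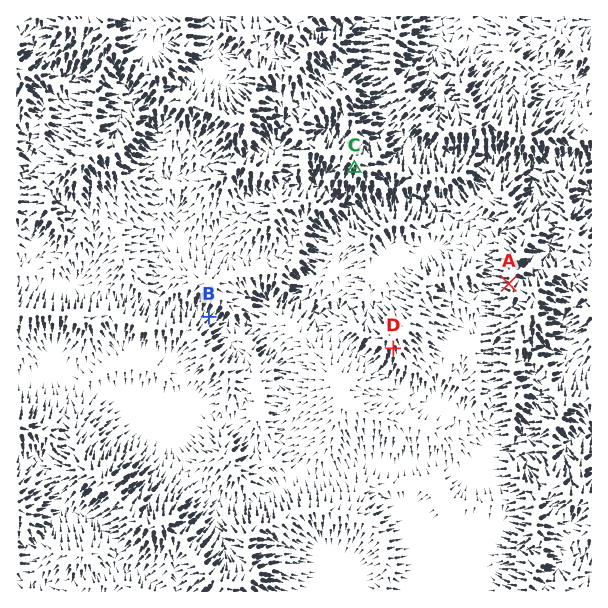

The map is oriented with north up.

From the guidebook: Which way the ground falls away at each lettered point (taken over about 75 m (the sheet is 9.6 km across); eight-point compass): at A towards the W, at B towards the NE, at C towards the S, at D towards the S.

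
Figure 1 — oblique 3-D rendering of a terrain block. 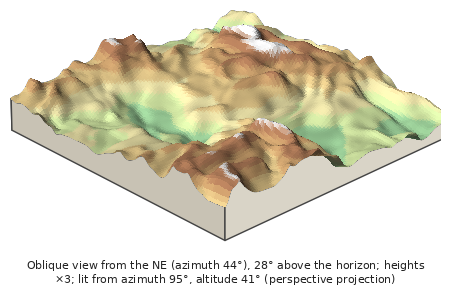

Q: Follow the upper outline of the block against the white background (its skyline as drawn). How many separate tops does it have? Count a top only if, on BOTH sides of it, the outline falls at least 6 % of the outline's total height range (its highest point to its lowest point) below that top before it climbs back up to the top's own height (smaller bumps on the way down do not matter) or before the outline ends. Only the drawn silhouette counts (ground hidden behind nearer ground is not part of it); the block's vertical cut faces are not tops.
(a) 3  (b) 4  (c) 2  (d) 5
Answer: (c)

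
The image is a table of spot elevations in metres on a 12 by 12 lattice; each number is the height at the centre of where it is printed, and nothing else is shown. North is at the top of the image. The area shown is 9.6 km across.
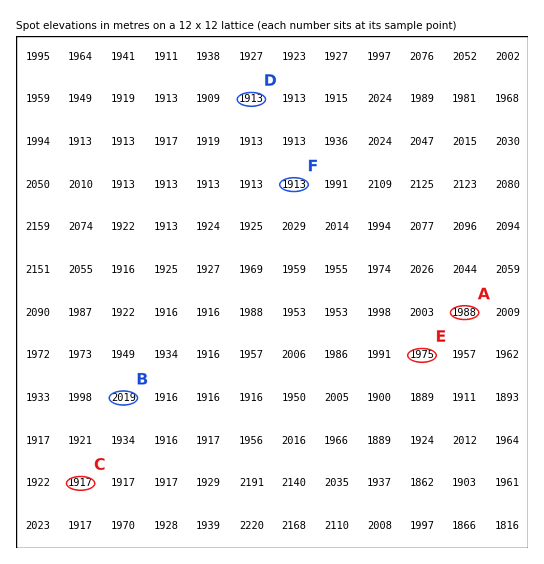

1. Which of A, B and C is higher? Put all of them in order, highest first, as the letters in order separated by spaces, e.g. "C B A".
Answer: B A C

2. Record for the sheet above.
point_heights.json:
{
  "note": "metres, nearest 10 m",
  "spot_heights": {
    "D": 1910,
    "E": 1980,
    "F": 1910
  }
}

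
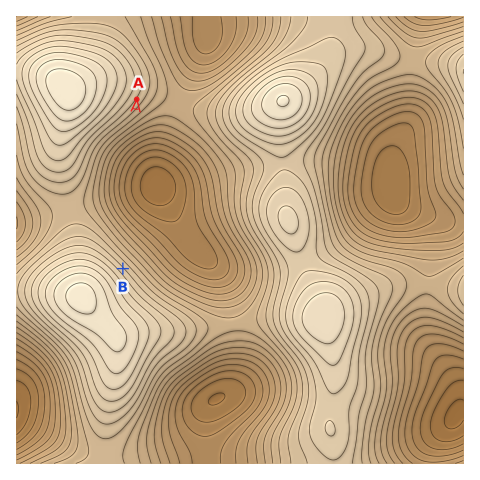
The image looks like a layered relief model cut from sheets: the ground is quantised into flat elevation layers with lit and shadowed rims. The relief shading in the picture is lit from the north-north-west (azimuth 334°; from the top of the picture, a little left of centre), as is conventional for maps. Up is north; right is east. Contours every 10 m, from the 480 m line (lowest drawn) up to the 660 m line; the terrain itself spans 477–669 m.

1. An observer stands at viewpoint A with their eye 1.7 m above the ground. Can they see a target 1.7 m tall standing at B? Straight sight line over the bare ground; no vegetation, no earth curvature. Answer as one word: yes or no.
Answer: yes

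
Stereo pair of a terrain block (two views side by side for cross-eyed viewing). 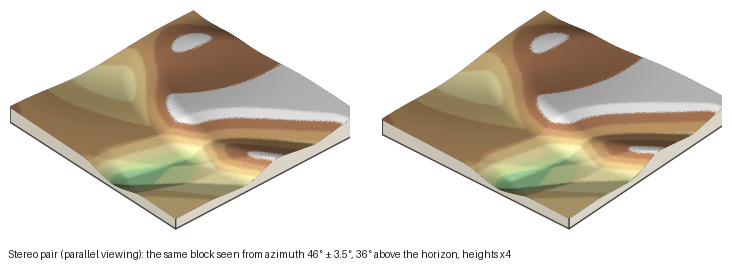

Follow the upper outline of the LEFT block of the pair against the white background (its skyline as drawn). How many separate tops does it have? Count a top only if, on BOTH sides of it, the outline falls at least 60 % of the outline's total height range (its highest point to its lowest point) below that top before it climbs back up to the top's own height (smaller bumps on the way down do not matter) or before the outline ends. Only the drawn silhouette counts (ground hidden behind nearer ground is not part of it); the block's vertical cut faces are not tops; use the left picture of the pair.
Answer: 1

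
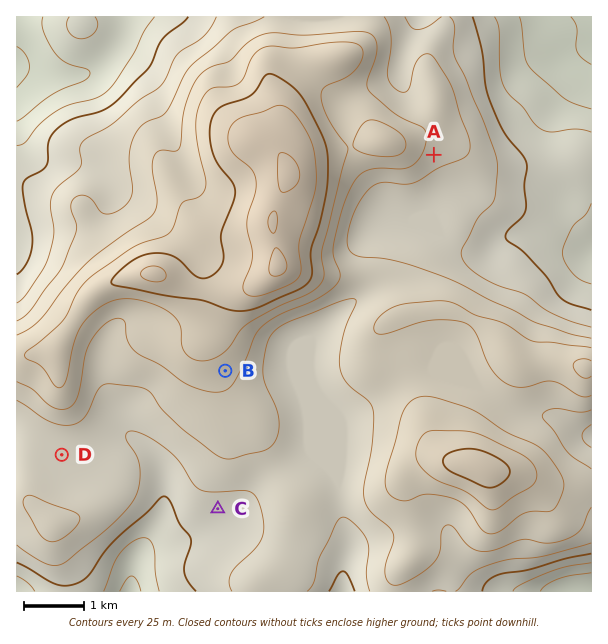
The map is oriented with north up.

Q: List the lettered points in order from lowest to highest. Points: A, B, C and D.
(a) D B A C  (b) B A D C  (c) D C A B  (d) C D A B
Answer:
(d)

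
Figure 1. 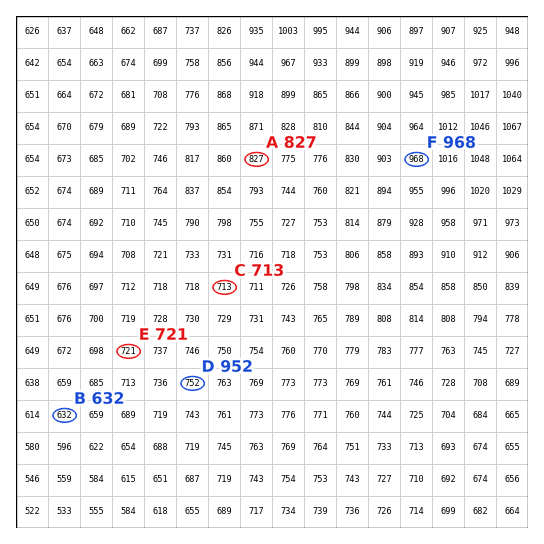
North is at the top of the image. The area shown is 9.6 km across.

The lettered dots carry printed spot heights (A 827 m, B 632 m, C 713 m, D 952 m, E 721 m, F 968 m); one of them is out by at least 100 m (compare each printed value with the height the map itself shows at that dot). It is D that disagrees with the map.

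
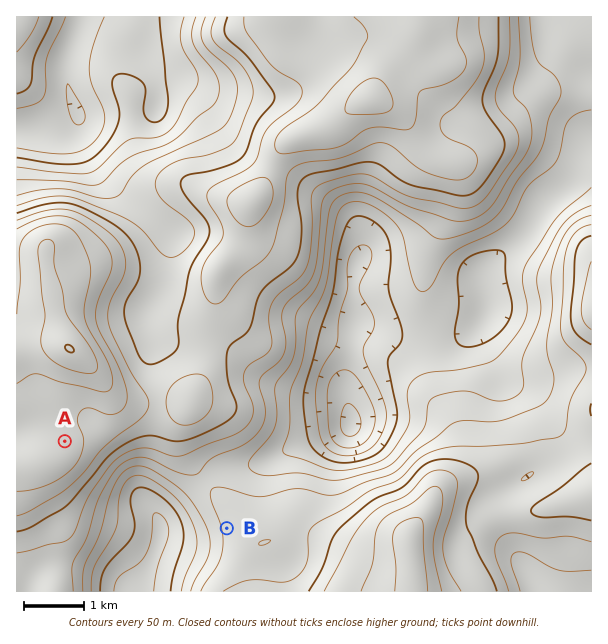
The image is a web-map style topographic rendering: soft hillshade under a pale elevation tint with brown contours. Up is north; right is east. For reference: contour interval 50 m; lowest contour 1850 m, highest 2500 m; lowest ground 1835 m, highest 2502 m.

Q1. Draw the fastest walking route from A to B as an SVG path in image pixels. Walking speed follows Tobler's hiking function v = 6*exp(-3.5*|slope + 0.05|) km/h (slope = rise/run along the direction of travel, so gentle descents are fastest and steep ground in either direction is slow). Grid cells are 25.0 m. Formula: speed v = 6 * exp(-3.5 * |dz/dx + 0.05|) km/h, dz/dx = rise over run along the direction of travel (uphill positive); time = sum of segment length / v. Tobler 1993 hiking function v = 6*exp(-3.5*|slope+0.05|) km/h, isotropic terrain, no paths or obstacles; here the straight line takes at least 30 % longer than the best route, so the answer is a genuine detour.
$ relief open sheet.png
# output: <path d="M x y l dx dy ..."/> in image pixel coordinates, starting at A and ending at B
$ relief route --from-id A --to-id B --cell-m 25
<path d="M65 441l78 0 12 6 16 17 21 10 15 15 20 39"/>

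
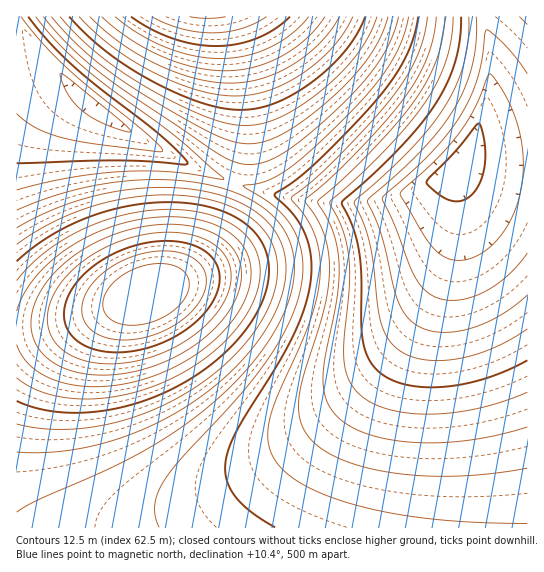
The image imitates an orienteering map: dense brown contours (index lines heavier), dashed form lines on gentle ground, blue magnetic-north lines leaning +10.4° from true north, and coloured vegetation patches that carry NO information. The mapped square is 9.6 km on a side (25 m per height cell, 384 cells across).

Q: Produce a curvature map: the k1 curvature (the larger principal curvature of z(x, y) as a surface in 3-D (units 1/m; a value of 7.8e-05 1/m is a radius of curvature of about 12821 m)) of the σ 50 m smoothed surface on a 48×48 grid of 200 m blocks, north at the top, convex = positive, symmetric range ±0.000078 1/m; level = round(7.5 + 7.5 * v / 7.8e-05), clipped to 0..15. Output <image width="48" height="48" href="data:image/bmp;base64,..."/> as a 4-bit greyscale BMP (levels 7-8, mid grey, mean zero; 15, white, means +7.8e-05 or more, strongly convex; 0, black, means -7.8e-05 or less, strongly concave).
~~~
<image width="48" height="48" href="data:image/bmp;base64,Qk32BAAAAAAAAHYAAAAoAAAAMAAAADAAAAABAAQAAAAAAIAEAAATCwAAEwsAABAAAAAAAAAAAAAAABEREQAiIiIAMzMzAERERABVVVUAZmZmAHd3dwCIiIgAmZmZAKqqqgC7u7sAzMzMAN3d3QDu7u4A////AIiIiIiIiIiIiIiIiIiIiIiIiIiIiIiIiIiIiIiIiIiIiIiIiIiIiIiIiIiIiIiIiIiIiIiIiIiIiIiIiIiIiIiIiIiIiIiIiIiIiIiIiIiIiIiIiIiIiIiIiIiIiIiIiIiIiIiIiIiIiIiIiIiIiIiIiIiIiIiIiIiIiIiIiIiIiIiIiIiIiIiIiIiIiIiIiIiIiIiIiIiIiIiIiIiIiIiIiIiIiIiIiIiIiIiIiIiIiIiIiIiIiIiIiIiIiIiIiIiIiIiIiIiIiIiIiIiIiIiIiIiIiIiIiJmZmZmZmZiIiIiIiIiIiIiIiIiIiIiIiJmZmZmZmZmZmYiIiIiIiIiIiIiIiIiIiJmZmZmZmZmZmZmYiIiIiIiIiIiIiIiIiKqqqqqpmZmZmZmZmIiIiIiIiIiIiIiIiKqqqqqqqqmZmZmZmYiIiIiIiHd4iIiIiLu7u7u6qqqqmZmZmZmIiIiIh3d3d4iIiLu8zMy7u6qqqqmZmZmYiIiIh3d3d3iIiLzMzN3MzLuqqqqpmZmZiIiIh3d3d3d4iMzN3d3d3cy7qqqqqZmZmIiIh3d3d3d3iMzd3u7u7t3Mu7qqqqmZmIiIh3d3d3d3eMzd7u////7t3Mu7qqqZmYiIh3d3d3d3eLzN3u//////7tzMu7qqmZiIiHd3d3d3d7vN3u///////+7dzLuqqZmIiHd3d3d3d7vM3e7////////u3cu6qpmYiHd3d3d3d6u7zd7v////////7dzLqqmYiId3d3d3d6qrvM3e7////////t3MuqmZiId3d3d3d5qqu7zN3u///////u3cu6qZiIh3d3d3d5mqqru8zN7v/////u3cy7qpmIh3d3d3d5maqqq7u7zd7u//7u3cy7qpmIiHd3d3d5mZmqqqqqu8zd7u7t3cy7qpmYiHd3d3d5mZmZqqqqqrvMzd3dzLupmZmYiHd3d3d4mZmZmaqqqqq7vMy7qpiHdmZniHd3d3d4iZmZmZmaqqqqq7u7u7u6qYdmV3d3d3d4iImZmZmZmaqaq8zMzMy7u7qpdmd3d3d4iIiZmZmZmYiavLu7u7u7uqqqqXZ3d3d4iIiImZmZh4q7u7u7u6qqqqqqqphnd3d4iIiIiJmHeLu7u7u6qqqqqqmZmZmGd3d4iIiIiIdnq7u7u7uqqqqZmZmZmZmYd3d4iIiIiGaLu7u7u6qqqqmZmZmZmZmpd3d4iIiIdnm7u7u7uqqqqpmZmZmZmZmqh3d4iIiHeKu7u7u7qqqqqZmZmZmZmZqql3d4iIh3iru7u7u6qqqqmZmZmZmZmZqql3d4iIeJu7u7u7uqqqqqmZmZmZmZmaqqp3d4iIibu7u7u7qqqqqqmZmZmZmZqqqqqHeIiIm7u7u7u7qqqqqqmZmZmZmqqqqrqHiIiJu7u7u7u6qqqqqqqZmZmqqqqqu7qHiIibu7u7u7u6qqqqqqqqqqqqqqqru7qIiImru7u7u7u7qqqqqqqqqqqqqqu7u7p4iJq7u7u7u7u7qqqqqqqqqqqqu7u7u7l4iA=="/>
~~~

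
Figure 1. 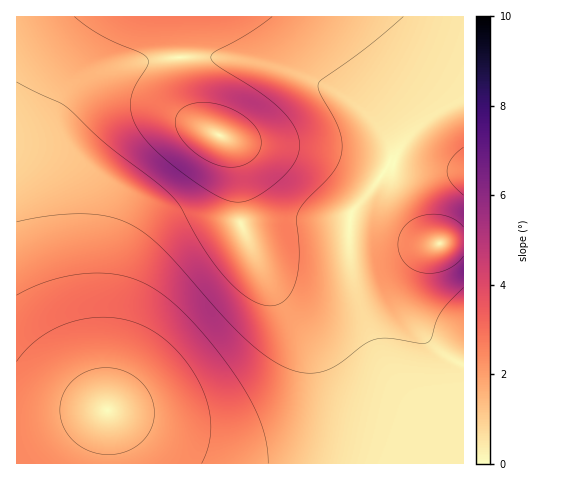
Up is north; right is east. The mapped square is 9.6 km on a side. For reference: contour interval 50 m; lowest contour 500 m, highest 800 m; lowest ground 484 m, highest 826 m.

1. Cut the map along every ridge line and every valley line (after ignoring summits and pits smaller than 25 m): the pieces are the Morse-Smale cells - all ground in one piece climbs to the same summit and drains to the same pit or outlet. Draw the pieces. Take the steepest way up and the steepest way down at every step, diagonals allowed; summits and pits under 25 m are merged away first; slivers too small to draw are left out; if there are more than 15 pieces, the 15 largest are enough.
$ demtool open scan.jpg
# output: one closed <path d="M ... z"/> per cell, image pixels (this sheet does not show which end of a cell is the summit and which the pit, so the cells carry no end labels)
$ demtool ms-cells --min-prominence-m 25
<path d="M179 57l-43 6-33 10-23 14-14 14-8 14-7 24-3 23 0 39 2 21 10 54 19 67 14 40 14 27-90 2-1 51 341 1 10-12 12-28 3-18 0-31-4-21-25-75-3-22 0-37 2-9 30-37-20-11-21-7-37-7-59-6-22-6-14-7-14-13-7-13-5-15z"/><path d="M178 16l-162 1 1 395 90-2-14-27-14-40-23-88-8-54 0-39 2-17 4-20 9-20 21-21 19-11 23-8 53-9z"/><path d="M463 16l-284 0 0 40 36 1 38 5 55 16 31 15 33 26 13 17 5 11 2 10-2 6 34 7 39 1z"/><path d="M383 175l-31 36-2 9 0 37 3 22 25 75 4 21 0 31-3 18-12 28-9 11 105 1 1-222-27 2-19-11-17-19-7-14-5-18z"/><path d="M215 57l-36 0 4 32 5 15 7 13 14 13 14 7 22 6 59 6 37 7 21 7 19 11 2 0 5-8 4-14-10-20-15-18-28-21-23-12-30-11-33-8z"/><path d="M391 163l-9 11 6 6 8 26 11 16 11 11 15 9 30-1 1-69-51-3z"/>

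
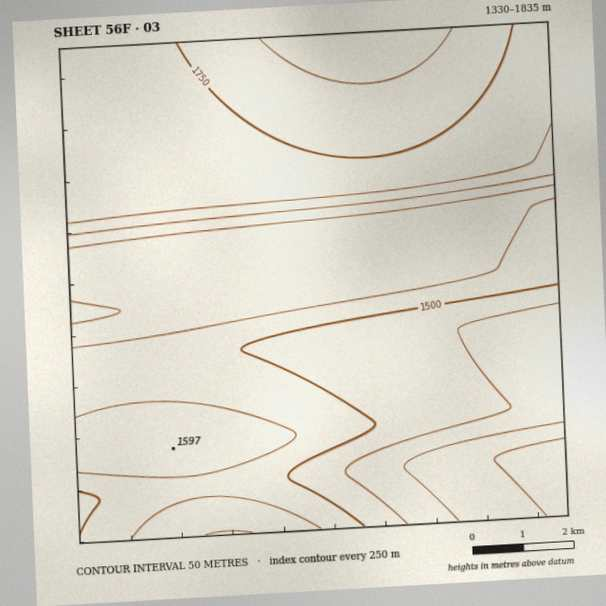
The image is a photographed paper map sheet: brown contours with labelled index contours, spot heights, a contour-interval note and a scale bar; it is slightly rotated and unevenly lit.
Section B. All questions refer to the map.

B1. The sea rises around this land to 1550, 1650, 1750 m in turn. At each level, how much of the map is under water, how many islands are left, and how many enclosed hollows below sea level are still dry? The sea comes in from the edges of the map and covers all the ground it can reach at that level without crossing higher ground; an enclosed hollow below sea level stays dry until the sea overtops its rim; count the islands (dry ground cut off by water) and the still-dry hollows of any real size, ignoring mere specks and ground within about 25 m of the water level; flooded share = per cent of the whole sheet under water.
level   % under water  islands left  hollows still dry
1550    39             0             0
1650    65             0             0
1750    87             0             0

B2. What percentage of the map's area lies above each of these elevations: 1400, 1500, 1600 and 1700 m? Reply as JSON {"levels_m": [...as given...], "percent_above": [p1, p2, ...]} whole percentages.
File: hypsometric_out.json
{"levels_m": [1400, 1500, 1600, 1700], "percent_above": [95, 78, 38, 32]}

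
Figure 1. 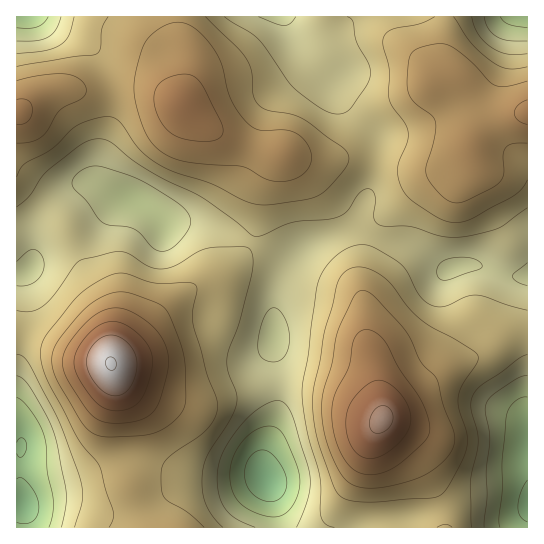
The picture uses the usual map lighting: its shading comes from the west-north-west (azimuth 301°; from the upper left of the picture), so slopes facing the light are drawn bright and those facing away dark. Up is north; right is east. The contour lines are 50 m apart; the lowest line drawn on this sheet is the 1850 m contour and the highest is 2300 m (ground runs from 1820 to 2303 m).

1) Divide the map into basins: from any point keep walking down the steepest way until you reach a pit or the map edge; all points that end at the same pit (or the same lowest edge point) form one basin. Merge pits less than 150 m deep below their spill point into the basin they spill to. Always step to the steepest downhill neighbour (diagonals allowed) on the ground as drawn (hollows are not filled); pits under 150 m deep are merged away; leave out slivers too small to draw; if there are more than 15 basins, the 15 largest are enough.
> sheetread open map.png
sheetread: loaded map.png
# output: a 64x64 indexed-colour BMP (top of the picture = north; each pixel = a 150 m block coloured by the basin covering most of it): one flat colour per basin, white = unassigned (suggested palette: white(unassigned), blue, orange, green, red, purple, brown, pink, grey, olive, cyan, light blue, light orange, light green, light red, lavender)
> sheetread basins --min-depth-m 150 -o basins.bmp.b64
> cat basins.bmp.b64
<image width="64" height="64" href="data:image/bmp;base64,Qk12CAAAAAAAAHYAAAAoAAAAQAAAAEAAAAABAAQAAAAAAAAIAAATCwAAEwsAABAAAAAAAAAA////ALR3HwAOf/8ALKAsACgn1gC9Z5QAS1aMAMJ34wB/f38AIr28AM++FwDox64AeLv/AIrfmACWmP8A1bDFACIiIiIiIiIiERERERERERERERERERERERERETMzMzMzIiIiIiIiIiIRERERERERERERERERERERERERMzMzMzMiIiIiIiIiIRERERERERERERERERERERERERMzMzMzMyIiIiIiIiIhEREREREREREREREREREREREREzMzMzMzIiIiIiIiIiERERERERERERERERERERERERETMzMzMzMiIiIiIiIiERERERERERERERERERERERERETMzMzMzMyIiIiIiIiIRERERERERERERERERERERERETMzMzMzMzIiIiIiIiIhERERERERERERERERERERERERMzMzMzMzMiIiIiIiIiERERERERERERERERERERERERMzMzMzMzMyIiIiIiIiIRERERERERERERERERERERERMzMzMzMzMzIiIiIiIiIhERERERERERERERERERERERMzMzMzMzMzMiIiIiIiIiERERERERERERERERERERERMzMzMzMzMzMyIiIiIiIiIRERERERERERERERERERERMzMzMzMzMzMzIiIiIiIiIhEREREREREREREREREREREzMzMzMzMzMzMiIiIiIiIhERERERERERERERERERERETMzMzMzMzMzMyIiIiIiIiERERERERERERERERERERERETMzMzMzMzMzIiIiIiIiIREREREREREREREREREREREREzMzMzMzMzMiIiIiIiIhERERERERERERERERERERERERMzMzMzMzMyIiIiIiIhERERERERERERERERERERERERERMzMzMzMzIiIiIiIiERERERERERERERERERERERERERETMzMzMzMiIiIiIiIRERERERERERERERERERERERERERETMzMzMyIiIiIRERERERERERERERERERERERERERERERERMzMzIiIhERERERERERERERERERERERERERERERERERETMzMiIREREREREREREREREREREREREREREREREREREREzMxERERERERERERERERERERERERERERERERERERERERERERERERERERERERERERERERERERERERERERERERERERERERERERERERERERERERERERERERERERERERERERERERERERERERERERERERERERERERERERERERERERERERERERERERERERERERERERERERERERERERERERERERERERERERERERERERERERERERERERERERERERERERERERERERERERERERERERERERERERERERERERERERERERERERERERERERERERERERERERERERERERERERERERERERERERERERERERERERERERERERERERERERERERERERERERERERERERERERERERERERERERERERERERERERERERERERERERERERERERERERERERERERERERERERERERERERERERERERERERERERERERERERERERERERERERERERERERERERERERERERERERERERERERERERERERERERERERERERERERERERERERERERERERERERERERERERERERERERERERERERERERERERERERERERERERERERERERERERERERERERERERERERERERERERERERERERERERERERERERERERERERERERERERERERERERERERERERERERERERERERERERERERERERERERERERERERERERERERERERERERERERERERERERERERERERERERERERERERERERERERERERERERERERERERERERERERERERERERERERERERERERERERERERERERERERERERERERERERERERERERERERERERERERERERERERERERERERERERERERERERERERERERERERERERERERERERERERERERERERERERERERERERERERERERERERERERERERERERERERERERERERERERERERERERERERERERERERERERERERERERERERERERERERERERERERERERERERERERERERERERERERERERERERERERERERERERERERERERERERERERERERERERERERERERERERERERERERERERERERERERERERERERERERERERERERERERERERERFVURQRERERERERERERERERERERERERERERERERERERFVVVVEERERERERERERERERERERERERERERERERERERFVVVVUREEREREREREURBEREREREREREREREREREREREVVVVVREREREREREREREEREREREREREREREREREREREVVVVVVERERERERERERERBEREREREREREREREREREREVVVVVVUREREREREREREREERERERERERERERERERERFVVVVVVVREREREREREREREQREREREREREREREREREREVVVVVVVVERERERERERERERBERERERERERERERERERERVVVVVVVURERERERERERERBERERERERERERERERERERFVVVVVVVRERERERERERERBEREREREREREREREREREREVVVVVVVVEREREREREREREERERERERERERERERERERERFVVVVVVUREREREREREREQREREREREREREREREREREREVVVVVVV"/>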